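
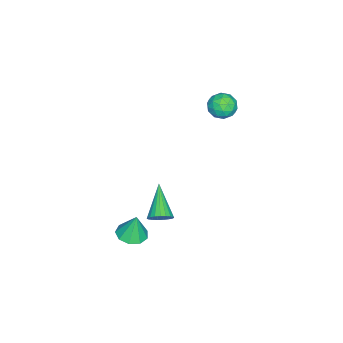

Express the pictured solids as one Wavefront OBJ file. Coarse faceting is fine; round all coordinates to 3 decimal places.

v 0.263 -2.38 -4.234
v 0.961 -2.721 -4.159
v 0.237 -2.14 -2.906
v 1.022 -2.199 -4.251
v 0.728 -1.762 -4.336
v 0.217 -1.613 -4.373
v -0.272 -1.824 -4.345
v -0.511 -2.294 -4.265
v -0.388 -2.805 -4.171
v 0.041 -3.116 -4.106
v 0.573 -3.083 -4.101
v 0.699 -0.761 -2.007
v 1.105 -0.869 -1.551
v -0.679 -1.399 -0.933
v 1.031 -0.627 -1.501
v 0.9 -0.408 -1.539
v 0.735 -0.25 -1.658
v 0.563 -0.181 -1.837
v 0.415 -0.211 -2.046
v 0.315 -0.337 -2.248
v 0.283 -0.537 -2.408
v 0.322 -0.775 -2.499
v 0.426 -1.01 -2.505
v 0.578 -1.203 -2.425
v 0.75 -1.319 -2.273
v 0.914 -1.339 -2.075
v 1.04 -1.259 -1.865
v 1.108 -1.092 -1.679
v -4.482 0.345 2.106
v -4.109 0.989 2.242
v -3.851 -0.209 2.998
v -3.478 0.435 3.134
v -4.215 0.382 3.301
v -4.605 0.724 2.749
v -3.355 0.056 2.491
v -3.745 0.398 1.939
v -3.413 0.811 2.48
v -3.944 1.012 2.98
v -4.016 -0.232 2.26
v -4.547 -0.031 2.76
v -4.351 0.715 2.095
v -3.609 0.065 3.145
v -4.042 0.033 3.242
v -3.823 0.412 3.322
v -4.642 0.56 2.394
v -4.423 0.939 2.474
v -4.485 0.582 3.096
v -3.537 -0.159 2.766
v -3.318 0.22 2.846
v -4.137 0.368 1.918
v -3.918 0.747 1.998
v -3.475 0.198 2.144
v -3.722 0.989 2.316
v -3.352 0.664 2.84
v -3.279 0.441 2.462
v -3.508 0.642 2.138
v -4.034 1.108 2.61
v -3.664 0.782 3.134
v -4.097 0.751 3.232
v -4.326 0.952 2.908
v -3.625 1.003 2.75
v -4.296 -0.002 2.106
v -3.926 -0.328 2.63
v -3.634 -0.172 2.332
v -3.863 0.029 2.008
v -4.608 0.116 2.4
v -4.238 -0.209 2.924
v -4.452 0.138 3.102
v -4.681 0.339 2.778
v -4.335 -0.223 2.49
f 2 1 4
f 2 4 3
f 4 1 5
f 4 5 3
f 5 1 6
f 5 6 3
f 6 1 7
f 6 7 3
f 7 1 8
f 7 8 3
f 8 1 9
f 8 9 3
f 9 1 10
f 9 10 3
f 10 1 11
f 10 11 3
f 11 1 2
f 11 2 3
f 13 12 15
f 13 15 14
f 15 12 16
f 15 16 14
f 16 12 17
f 16 17 14
f 17 12 18
f 17 18 14
f 18 12 19
f 18 19 14
f 19 12 20
f 19 20 14
f 20 12 21
f 20 21 14
f 21 12 22
f 21 22 14
f 22 12 23
f 22 23 14
f 23 12 24
f 23 24 14
f 24 12 25
f 24 25 14
f 25 12 26
f 25 26 14
f 26 12 27
f 26 27 14
f 27 12 28
f 27 28 14
f 28 12 13
f 28 13 14
f 29 66 45
f 66 40 69
f 45 69 34
f 66 69 45
f 29 45 41
f 45 34 46
f 41 46 30
f 45 46 41
f 29 41 50
f 41 30 51
f 50 51 36
f 41 51 50
f 29 50 62
f 50 36 65
f 62 65 39
f 50 65 62
f 29 62 66
f 62 39 70
f 66 70 40
f 62 70 66
f 30 46 57
f 46 34 60
f 57 60 38
f 46 60 57
f 34 69 47
f 69 40 68
f 47 68 33
f 69 68 47
f 40 70 67
f 70 39 63
f 67 63 31
f 70 63 67
f 39 65 64
f 65 36 52
f 64 52 35
f 65 52 64
f 36 51 56
f 51 30 53
f 56 53 37
f 51 53 56
f 32 58 44
f 58 38 59
f 44 59 33
f 58 59 44
f 32 44 42
f 44 33 43
f 42 43 31
f 44 43 42
f 32 42 49
f 42 31 48
f 49 48 35
f 42 48 49
f 32 49 54
f 49 35 55
f 54 55 37
f 49 55 54
f 32 54 58
f 54 37 61
f 58 61 38
f 54 61 58
f 33 59 47
f 59 38 60
f 47 60 34
f 59 60 47
f 31 43 67
f 43 33 68
f 67 68 40
f 43 68 67
f 35 48 64
f 48 31 63
f 64 63 39
f 48 63 64
f 37 55 56
f 55 35 52
f 56 52 36
f 55 52 56
f 38 61 57
f 61 37 53
f 57 53 30
f 61 53 57



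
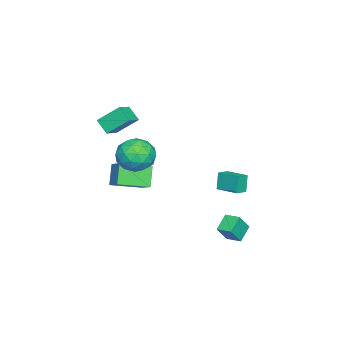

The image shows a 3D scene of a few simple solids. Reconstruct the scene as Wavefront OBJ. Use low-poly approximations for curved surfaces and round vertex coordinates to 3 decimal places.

v 1.86 -1.258 3.514
v 2.671 -1.68 2.706
v 0.389 -1.98 2.414
v 1.2 -2.402 1.606
v 1.125 -2.906 2.714
v 2.034 -2.46 3.394
v 1.026 -1.2 1.726
v 1.935 -0.754 2.406
v 2.156 -1.644 1.601
v 2.216 -2.698 2.212
v 0.844 -0.962 2.908
v 0.904 -2.016 3.519
v 2.395 -1.406 3.207
v 0.665 -2.254 1.913
v 0.621 -2.551 2.565
v 1.098 -2.798 2.09
v 2.02 -1.864 3.611
v 2.497 -2.112 3.136
v 1.588 -2.833 3.141
v 0.563 -1.548 1.984
v 1.04 -1.796 1.509
v 1.962 -0.862 3.03
v 2.439 -1.109 2.555
v 1.472 -0.827 1.979
v 2.568 -1.632 2.082
v 1.704 -2.056 1.436
v 1.602 -1.35 1.506
v 2.136 -1.088 1.906
v 2.604 -2.252 2.441
v 1.74 -2.676 1.795
v 1.695 -2.972 2.446
v 2.23 -2.71 2.845
v 2.301 -2.231 1.792
v 1.32 -0.984 3.325
v 0.456 -1.408 2.679
v 0.83 -0.95 2.275
v 1.365 -0.688 2.674
v 1.356 -1.604 3.684
v 0.492 -2.028 3.038
v 0.924 -2.572 3.214
v 1.458 -2.31 3.614
v 0.759 -1.429 3.328
v 0.352 -1.92 -0.774
v -0.478 -2.101 0.426
v 1.171 -1.113 -0.085
v 0.341 -1.294 1.115
v 1.439 -3.466 -0.255
v 0.609 -3.647 0.945
v 2.258 -2.659 0.434
v 1.428 -2.84 1.634
v -1.114 -4.02 2.527
v -1.518 -4.771 3.237
v -1.464 -2.796 3.623
v -1.868 -3.547 4.333
v 0.048 -4.153 3.047
v -0.356 -4.904 3.757
v -0.302 -2.929 4.143
v -0.706 -3.68 4.853
v -3.255 1.855 -2.05
v -3.635 1.806 -0.913
v -2.749 3.227 -1.822
v -3.128 3.178 -0.685
v -2.512 1.542 -1.815
v -2.891 1.493 -0.678
v -2.005 2.914 -1.587
v -2.385 2.865 -0.45
v 1.324 3.442 -3.235
v 0.355 3.609 -2.601
v 1.582 4.343 -3.079
v 0.613 4.51 -2.444
v 1.967 3.07 -2.156
v 0.998 3.237 -1.521
v 2.225 3.971 -1.999
v 1.256 4.138 -1.365
f 1 38 17
f 38 12 41
f 17 41 6
f 38 41 17
f 1 17 13
f 17 6 18
f 13 18 2
f 17 18 13
f 1 13 22
f 13 2 23
f 22 23 8
f 13 23 22
f 1 22 34
f 22 8 37
f 34 37 11
f 22 37 34
f 1 34 38
f 34 11 42
f 38 42 12
f 34 42 38
f 2 18 29
f 18 6 32
f 29 32 10
f 18 32 29
f 6 41 19
f 41 12 40
f 19 40 5
f 41 40 19
f 12 42 39
f 42 11 35
f 39 35 3
f 42 35 39
f 11 37 36
f 37 8 24
f 36 24 7
f 37 24 36
f 8 23 28
f 23 2 25
f 28 25 9
f 23 25 28
f 4 30 16
f 30 10 31
f 16 31 5
f 30 31 16
f 4 16 14
f 16 5 15
f 14 15 3
f 16 15 14
f 4 14 21
f 14 3 20
f 21 20 7
f 14 20 21
f 4 21 26
f 21 7 27
f 26 27 9
f 21 27 26
f 4 26 30
f 26 9 33
f 30 33 10
f 26 33 30
f 5 31 19
f 31 10 32
f 19 32 6
f 31 32 19
f 3 15 39
f 15 5 40
f 39 40 12
f 15 40 39
f 7 20 36
f 20 3 35
f 36 35 11
f 20 35 36
f 9 27 28
f 27 7 24
f 28 24 8
f 27 24 28
f 10 33 29
f 33 9 25
f 29 25 2
f 33 25 29
f 44 46 43
f 47 44 43
f 43 46 45
f 45 47 43
f 44 50 46
f 48 44 47
f 48 50 44
f 46 50 45
f 49 47 45
f 45 50 49
f 49 48 47
f 50 48 49
f 52 54 51
f 55 52 51
f 51 54 53
f 53 55 51
f 52 58 54
f 56 52 55
f 56 58 52
f 54 58 53
f 57 55 53
f 53 58 57
f 57 56 55
f 58 56 57
f 60 62 59
f 63 60 59
f 59 62 61
f 61 63 59
f 60 66 62
f 64 60 63
f 64 66 60
f 62 66 61
f 65 63 61
f 61 66 65
f 65 64 63
f 66 64 65
f 68 70 67
f 71 68 67
f 67 70 69
f 69 71 67
f 68 74 70
f 72 68 71
f 72 74 68
f 70 74 69
f 73 71 69
f 69 74 73
f 73 72 71
f 74 72 73



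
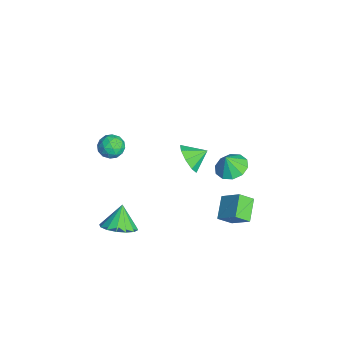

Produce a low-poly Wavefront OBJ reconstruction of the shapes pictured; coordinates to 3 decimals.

v 0.262 -2.409 3.177
v 0.937 -2.642 2.897
v -0.157 -3.578 3.143
v 0.518 -3.811 2.863
v 0.468 -3.563 3.587
v 0.727 -2.84 3.609
v 0.053 -3.38 2.431
v 0.312 -2.657 2.453
v 0.808 -3.242 2.436
v 1.065 -3.356 3.151
v -0.285 -2.864 2.889
v -0.028 -2.978 3.604
v 0.636 -2.423 3.04
v 0.144 -3.797 3
v 0.114 -3.651 3.425
v 0.512 -3.788 3.261
v 0.513 -2.539 3.458
v 0.91 -2.677 3.294
v 0.634 -3.218 3.699
v -0.13 -3.543 2.746
v 0.267 -3.681 2.582
v 0.268 -2.432 2.779
v 0.666 -2.569 2.615
v 0.146 -3.002 2.341
v 0.957 -2.913 2.605
v 0.711 -3.6 2.585
v 0.438 -3.346 2.331
v 0.59 -2.922 2.344
v 1.108 -2.98 3.025
v 0.862 -3.667 3.005
v 0.833 -3.52 3.43
v 0.985 -3.096 3.443
v 1.032 -3.332 2.754
v -0.082 -2.553 3.035
v -0.328 -3.24 3.015
v -0.205 -3.124 2.597
v -0.053 -2.7 2.61
v 0.069 -2.62 3.455
v -0.177 -3.307 3.435
v 0.19 -3.298 3.696
v 0.342 -2.874 3.709
v -0.252 -2.888 3.286
v -2.432 3.843 -3.238
v -1.476 3.728 -3.354
v -2.348 3.477 -2.182
v -1.572 4.284 -3.153
v -1.997 4.672 -2.984
v -2.588 4.744 -2.913
v -3.119 4.471 -2.965
v -3.388 3.958 -3.121
v -3.292 3.402 -3.322
v -2.867 3.014 -3.491
v -2.276 2.942 -3.562
v -1.745 3.215 -3.51
v -1.853 1.361 -1.365
v -1.035 1.624 -1.836
v -1.887 2.379 -0.855
v -1.572 1.789 -2.201
v -2.241 1.753 -2.175
v -2.728 1.533 -1.77
v -2.806 1.233 -1.176
v -2.437 0.992 -0.67
v -1.795 0.924 -0.49
v -1.18 1.06 -0.719
v -0.88 1.337 -1.251
v 2.401 -3.103 -2.027
v 2.924 -3.798 -1.495
v 1.659 -2.777 -0.873
v 3.2 -3.35 -1.444
v 3.262 -2.836 -1.549
v 3.092 -2.394 -1.783
v 2.738 -2.142 -2.081
v 2.293 -2.147 -2.366
v 1.877 -2.408 -2.559
v 1.601 -2.855 -2.61
v 1.54 -3.369 -2.505
v 1.709 -3.811 -2.272
v 2.064 -4.064 -1.973
v 2.508 -4.059 -1.688
v 2.509 2.864 -2.756
v 2.548 2.073 -2.129
v 1.333 3.311 -2.119
v 1.372 2.52 -1.492
v 3.308 3.64 -1.828
v 3.347 2.849 -1.201
v 2.132 4.087 -1.191
v 2.171 3.296 -0.564
f 1 38 17
f 38 12 41
f 17 41 6
f 38 41 17
f 1 17 13
f 17 6 18
f 13 18 2
f 17 18 13
f 1 13 22
f 13 2 23
f 22 23 8
f 13 23 22
f 1 22 34
f 22 8 37
f 34 37 11
f 22 37 34
f 1 34 38
f 34 11 42
f 38 42 12
f 34 42 38
f 2 18 29
f 18 6 32
f 29 32 10
f 18 32 29
f 6 41 19
f 41 12 40
f 19 40 5
f 41 40 19
f 12 42 39
f 42 11 35
f 39 35 3
f 42 35 39
f 11 37 36
f 37 8 24
f 36 24 7
f 37 24 36
f 8 23 28
f 23 2 25
f 28 25 9
f 23 25 28
f 4 30 16
f 30 10 31
f 16 31 5
f 30 31 16
f 4 16 14
f 16 5 15
f 14 15 3
f 16 15 14
f 4 14 21
f 14 3 20
f 21 20 7
f 14 20 21
f 4 21 26
f 21 7 27
f 26 27 9
f 21 27 26
f 4 26 30
f 26 9 33
f 30 33 10
f 26 33 30
f 5 31 19
f 31 10 32
f 19 32 6
f 31 32 19
f 3 15 39
f 15 5 40
f 39 40 12
f 15 40 39
f 7 20 36
f 20 3 35
f 36 35 11
f 20 35 36
f 9 27 28
f 27 7 24
f 28 24 8
f 27 24 28
f 10 33 29
f 33 9 25
f 29 25 2
f 33 25 29
f 44 43 46
f 44 46 45
f 46 43 47
f 46 47 45
f 47 43 48
f 47 48 45
f 48 43 49
f 48 49 45
f 49 43 50
f 49 50 45
f 50 43 51
f 50 51 45
f 51 43 52
f 51 52 45
f 52 43 53
f 52 53 45
f 53 43 54
f 53 54 45
f 54 43 44
f 54 44 45
f 56 55 58
f 56 58 57
f 58 55 59
f 58 59 57
f 59 55 60
f 59 60 57
f 60 55 61
f 60 61 57
f 61 55 62
f 61 62 57
f 62 55 63
f 62 63 57
f 63 55 64
f 63 64 57
f 64 55 65
f 64 65 57
f 65 55 56
f 65 56 57
f 67 66 69
f 67 69 68
f 69 66 70
f 69 70 68
f 70 66 71
f 70 71 68
f 71 66 72
f 71 72 68
f 72 66 73
f 72 73 68
f 73 66 74
f 73 74 68
f 74 66 75
f 74 75 68
f 75 66 76
f 75 76 68
f 76 66 77
f 76 77 68
f 77 66 78
f 77 78 68
f 78 66 79
f 78 79 68
f 79 66 67
f 79 67 68
f 81 83 80
f 84 81 80
f 80 83 82
f 82 84 80
f 81 87 83
f 85 81 84
f 85 87 81
f 83 87 82
f 86 84 82
f 82 87 86
f 86 85 84
f 87 85 86



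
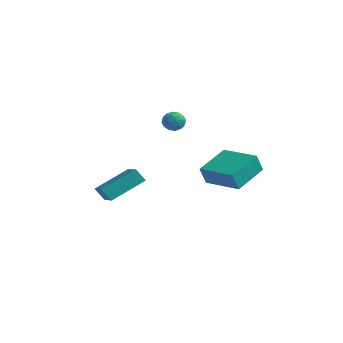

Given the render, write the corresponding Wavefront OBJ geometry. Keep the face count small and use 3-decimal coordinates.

v -1.612 2.778 2.87
v -1.095 2.717 2.46
v -1.385 1.823 3.3
v -0.868 1.762 2.89
v -0.854 2.213 3.375
v -0.995 2.803 3.109
v -1.485 1.737 2.651
v -1.626 2.327 2.385
v -1.017 2.073 2.325
v -0.627 2.367 2.772
v -1.853 2.173 2.988
v -1.463 2.467 3.435
v -1.373 2.831 2.627
v -1.107 1.709 3.133
v -1.099 1.974 3.418
v -0.795 1.937 3.177
v -1.314 2.882 3.009
v -1.011 2.846 2.768
v -0.869 2.55 3.306
v -1.469 1.694 2.992
v -1.166 1.658 2.751
v -1.685 2.603 2.583
v -1.381 2.566 2.342
v -1.611 1.99 2.454
v -1.024 2.417 2.307
v -0.89 1.855 2.56
v -1.253 1.841 2.419
v -1.336 2.188 2.263
v -0.794 2.59 2.57
v -0.661 2.028 2.823
v -0.653 2.293 3.108
v -0.735 2.64 2.951
v -0.749 2.211 2.49
v -1.819 2.512 2.937
v -1.686 1.95 3.19
v -1.745 1.9 2.809
v -1.827 2.247 2.652
v -1.59 2.685 3.2
v -1.456 2.123 3.453
v -1.144 2.352 3.497
v -1.227 2.699 3.341
v -1.731 2.329 3.27
v 2.51 -0.168 0.575
v 2.33 -0.482 1.603
v 2.644 1.743 1.182
v 2.464 1.429 2.211
v 4.616 -0.409 0.869
v 4.436 -0.723 1.898
v 4.75 1.502 1.477
v 4.57 1.188 2.505
v 0.038 -5.351 1.544
v 0.838 -3.689 2.46
v -1.223 -4.306 0.749
v -0.422 -2.644 1.665
v 0.542 -5.236 0.895
v 1.343 -3.574 1.811
v -0.718 -4.191 0.1
v 0.082 -2.529 1.016
f 1 38 17
f 38 12 41
f 17 41 6
f 38 41 17
f 1 17 13
f 17 6 18
f 13 18 2
f 17 18 13
f 1 13 22
f 13 2 23
f 22 23 8
f 13 23 22
f 1 22 34
f 22 8 37
f 34 37 11
f 22 37 34
f 1 34 38
f 34 11 42
f 38 42 12
f 34 42 38
f 2 18 29
f 18 6 32
f 29 32 10
f 18 32 29
f 6 41 19
f 41 12 40
f 19 40 5
f 41 40 19
f 12 42 39
f 42 11 35
f 39 35 3
f 42 35 39
f 11 37 36
f 37 8 24
f 36 24 7
f 37 24 36
f 8 23 28
f 23 2 25
f 28 25 9
f 23 25 28
f 4 30 16
f 30 10 31
f 16 31 5
f 30 31 16
f 4 16 14
f 16 5 15
f 14 15 3
f 16 15 14
f 4 14 21
f 14 3 20
f 21 20 7
f 14 20 21
f 4 21 26
f 21 7 27
f 26 27 9
f 21 27 26
f 4 26 30
f 26 9 33
f 30 33 10
f 26 33 30
f 5 31 19
f 31 10 32
f 19 32 6
f 31 32 19
f 3 15 39
f 15 5 40
f 39 40 12
f 15 40 39
f 7 20 36
f 20 3 35
f 36 35 11
f 20 35 36
f 9 27 28
f 27 7 24
f 28 24 8
f 27 24 28
f 10 33 29
f 33 9 25
f 29 25 2
f 33 25 29
f 44 46 43
f 47 44 43
f 43 46 45
f 45 47 43
f 44 50 46
f 48 44 47
f 48 50 44
f 46 50 45
f 49 47 45
f 45 50 49
f 49 48 47
f 50 48 49
f 52 54 51
f 55 52 51
f 51 54 53
f 53 55 51
f 52 58 54
f 56 52 55
f 56 58 52
f 54 58 53
f 57 55 53
f 53 58 57
f 57 56 55
f 58 56 57



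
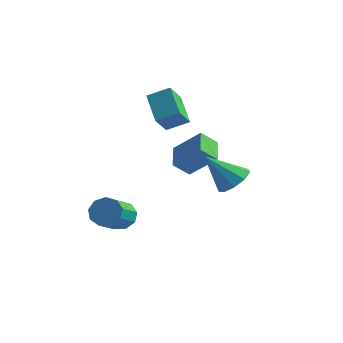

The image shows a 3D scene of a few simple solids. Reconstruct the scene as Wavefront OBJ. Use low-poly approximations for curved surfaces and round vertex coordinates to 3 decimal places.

v -2.328 1.45 -0.002
v -0.888 1.772 1.273
v -1.813 2.183 -0.77
v -0.373 2.505 0.505
v -1.527 0.255 -0.605
v -0.087 0.577 0.67
v -1.012 0.988 -1.373
v 0.428 1.31 -0.098
v -3.735 2.032 2.521
v -3.669 1.023 3.475
v -2.719 2.646 3.1
v -2.654 1.637 4.054
v -2.466 1.023 1.366
v -2.401 0.014 2.32
v -1.451 1.637 1.945
v -1.385 0.628 2.899
v -2.6 -2.688 -3.304
v -2.066 -2.954 -3.978
v -1.685 -4.638 -3.009
v -2.22 -4.372 -2.336
v -1.739 -2.64 -3.561
v -1.358 -4.325 -2.592
v -1.815 -2.349 -3.024
v -1.434 -4.033 -2.055
v -2.259 -2.216 -2.618
v -1.878 -3.9 -1.649
v -2.862 -2.304 -2.534
v -2.482 -3.988 -1.565
v -3.343 -2.571 -2.81
v -2.962 -4.256 -1.841
v -3.477 -2.893 -3.317
v -3.096 -4.578 -2.349
v -3.2 -3.119 -3.819
v -2.819 -4.804 -2.85
v -2.643 -3.143 -4.08
v -2.262 -4.828 -3.111
v 2.13 0.235 -0.801
v 2.689 -0.618 -0.806
v 0.91 -0.575 0.841
v 2.969 -0.151 -0.369
v 2.856 0.496 -0.134
v 2.403 1.021 -0.211
v 1.822 1.178 -0.564
v 1.385 0.894 -1.028
v 1.297 0.302 -1.386
v 1.598 -0.322 -1.47
v 2.148 -0.685 -1.241
f 2 4 1
f 5 2 1
f 1 4 3
f 3 5 1
f 2 8 4
f 6 2 5
f 6 8 2
f 4 8 3
f 7 5 3
f 3 8 7
f 7 6 5
f 8 6 7
f 10 12 9
f 13 10 9
f 9 12 11
f 11 13 9
f 10 16 12
f 14 10 13
f 14 16 10
f 12 16 11
f 15 13 11
f 11 16 15
f 15 14 13
f 16 14 15
f 18 17 21
f 18 21 19
f 19 21 22
f 19 22 20
f 21 17 23
f 21 23 22
f 22 23 24
f 22 24 20
f 23 17 25
f 23 25 24
f 24 25 26
f 24 26 20
f 25 17 27
f 25 27 26
f 26 27 28
f 26 28 20
f 27 17 29
f 27 29 28
f 28 29 30
f 28 30 20
f 29 17 31
f 29 31 30
f 30 31 32
f 30 32 20
f 31 17 33
f 31 33 32
f 32 33 34
f 32 34 20
f 33 17 35
f 33 35 34
f 34 35 36
f 34 36 20
f 35 17 18
f 35 18 36
f 36 18 19
f 36 19 20
f 38 37 40
f 38 40 39
f 40 37 41
f 40 41 39
f 41 37 42
f 41 42 39
f 42 37 43
f 42 43 39
f 43 37 44
f 43 44 39
f 44 37 45
f 44 45 39
f 45 37 46
f 45 46 39
f 46 37 47
f 46 47 39
f 47 37 38
f 47 38 39



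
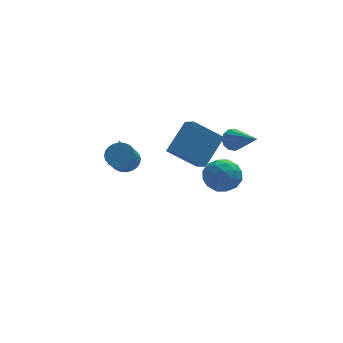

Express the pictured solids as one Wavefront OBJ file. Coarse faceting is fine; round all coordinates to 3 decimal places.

v 1.709 2.068 -3.303
v 2.443 2.601 -3.895
v 2.817 0.719 -3.145
v 3.551 1.252 -3.737
v 3.302 1.599 -2.742
v 2.618 2.433 -2.839
v 2.642 0.887 -4.201
v 1.958 1.721 -4.298
v 3.02 1.871 -4.45
v 3.428 2.311 -3.548
v 1.832 1.009 -3.492
v 2.24 1.449 -2.59
v 1.979 2.453 -3.613
v 3.281 0.867 -3.427
v 3.134 1.071 -2.842
v 3.566 1.384 -3.19
v 2.082 2.354 -2.993
v 2.513 2.667 -3.34
v 3.017 2.079 -2.662
v 2.747 0.653 -3.7
v 3.178 0.966 -4.047
v 1.694 1.936 -3.85
v 2.126 2.249 -4.198
v 2.243 1.241 -4.378
v 2.75 2.337 -4.287
v 3.4 1.544 -4.194
v 2.867 1.33 -4.466
v 2.464 1.82 -4.524
v 2.989 2.596 -3.757
v 3.64 1.803 -3.664
v 3.494 2.007 -3.079
v 3.091 2.497 -3.136
v 3.328 2.167 -4.083
v 1.62 1.517 -3.376
v 2.271 0.724 -3.283
v 2.169 0.823 -3.904
v 1.766 1.313 -3.961
v 1.86 1.776 -2.846
v 2.51 0.983 -2.753
v 2.796 1.5 -2.516
v 2.393 1.99 -2.574
v 1.932 1.153 -2.957
v 2.79 0.25 -0.055
v 3.367 0.303 -0.392
v 3.51 -1.43 0.915
v 3.409 0.505 -0.075
v 3.255 0.625 0.248
v 2.953 0.626 0.475
v 2.599 0.508 0.533
v 2.306 0.308 0.405
v 2.166 0.09 0.13
v 2.224 -0.078 -0.203
v 2.462 -0.141 -0.489
v 2.804 -0.08 -0.638
v 3.141 0.085 -0.601
v -0.365 -0.801 0.232
v 0.819 0.268 1.488
v -0.608 0.039 -0.253
v 0.575 1.108 1.003
v 1.085 -1.048 -0.923
v 2.268 0.021 0.333
v 0.841 -0.208 -1.408
v 2.025 0.861 -0.152
v -2.4 1.511 -1.711
v -1.817 1.027 -1.374
v -2.48 2.209 -0.569
v -1.591 1.383 -1.576
v -1.623 1.78 -1.821
v -1.901 2.092 -2.031
v -2.338 2.219 -2.139
v -2.794 2.122 -2.111
v -3.126 1.83 -1.956
v -3.227 1.438 -1.723
v -3.065 1.068 -1.486
v -2.693 0.84 -1.321
v -2.227 0.824 -1.279
v -3.288 -3.441 1.672
v -2.888 -3.974 1.428
v -3.312 -4.693 2.305
v -3.712 -4.159 2.548
v -2.715 -3.855 1.609
v -3.139 -4.574 2.486
v -2.629 -3.673 1.8
v -3.053 -4.392 2.676
v -2.644 -3.456 1.971
v -3.068 -4.174 2.847
v -2.757 -3.236 2.096
v -3.181 -3.954 2.973
v -2.951 -3.048 2.157
v -3.375 -3.766 3.034
v -3.196 -2.919 2.144
v -3.62 -3.637 3.021
v -3.455 -2.87 2.059
v -3.879 -3.588 2.936
v -3.688 -2.907 1.915
v -4.112 -3.626 2.792
v -3.861 -3.026 1.734
v -4.285 -3.745 2.611
v -3.947 -3.208 1.544
v -4.371 -3.927 2.42
v -3.932 -3.426 1.373
v -4.356 -4.144 2.249
v -3.819 -3.646 1.247
v -4.243 -4.364 2.124
v -3.625 -3.834 1.186
v -4.049 -4.552 2.063
v -3.38 -3.963 1.199
v -3.804 -4.681 2.076
v -3.121 -4.012 1.284
v -3.545 -4.73 2.161
f 1 38 17
f 38 12 41
f 17 41 6
f 38 41 17
f 1 17 13
f 17 6 18
f 13 18 2
f 17 18 13
f 1 13 22
f 13 2 23
f 22 23 8
f 13 23 22
f 1 22 34
f 22 8 37
f 34 37 11
f 22 37 34
f 1 34 38
f 34 11 42
f 38 42 12
f 34 42 38
f 2 18 29
f 18 6 32
f 29 32 10
f 18 32 29
f 6 41 19
f 41 12 40
f 19 40 5
f 41 40 19
f 12 42 39
f 42 11 35
f 39 35 3
f 42 35 39
f 11 37 36
f 37 8 24
f 36 24 7
f 37 24 36
f 8 23 28
f 23 2 25
f 28 25 9
f 23 25 28
f 4 30 16
f 30 10 31
f 16 31 5
f 30 31 16
f 4 16 14
f 16 5 15
f 14 15 3
f 16 15 14
f 4 14 21
f 14 3 20
f 21 20 7
f 14 20 21
f 4 21 26
f 21 7 27
f 26 27 9
f 21 27 26
f 4 26 30
f 26 9 33
f 30 33 10
f 26 33 30
f 5 31 19
f 31 10 32
f 19 32 6
f 31 32 19
f 3 15 39
f 15 5 40
f 39 40 12
f 15 40 39
f 7 20 36
f 20 3 35
f 36 35 11
f 20 35 36
f 9 27 28
f 27 7 24
f 28 24 8
f 27 24 28
f 10 33 29
f 33 9 25
f 29 25 2
f 33 25 29
f 44 43 46
f 44 46 45
f 46 43 47
f 46 47 45
f 47 43 48
f 47 48 45
f 48 43 49
f 48 49 45
f 49 43 50
f 49 50 45
f 50 43 51
f 50 51 45
f 51 43 52
f 51 52 45
f 52 43 53
f 52 53 45
f 53 43 54
f 53 54 45
f 54 43 55
f 54 55 45
f 55 43 44
f 55 44 45
f 57 59 56
f 60 57 56
f 56 59 58
f 58 60 56
f 57 63 59
f 61 57 60
f 61 63 57
f 59 63 58
f 62 60 58
f 58 63 62
f 62 61 60
f 63 61 62
f 65 64 67
f 65 67 66
f 67 64 68
f 67 68 66
f 68 64 69
f 68 69 66
f 69 64 70
f 69 70 66
f 70 64 71
f 70 71 66
f 71 64 72
f 71 72 66
f 72 64 73
f 72 73 66
f 73 64 74
f 73 74 66
f 74 64 75
f 74 75 66
f 75 64 76
f 75 76 66
f 76 64 65
f 76 65 66
f 78 77 81
f 78 81 79
f 79 81 82
f 79 82 80
f 81 77 83
f 81 83 82
f 82 83 84
f 82 84 80
f 83 77 85
f 83 85 84
f 84 85 86
f 84 86 80
f 85 77 87
f 85 87 86
f 86 87 88
f 86 88 80
f 87 77 89
f 87 89 88
f 88 89 90
f 88 90 80
f 89 77 91
f 89 91 90
f 90 91 92
f 90 92 80
f 91 77 93
f 91 93 92
f 92 93 94
f 92 94 80
f 93 77 95
f 93 95 94
f 94 95 96
f 94 96 80
f 95 77 97
f 95 97 96
f 96 97 98
f 96 98 80
f 97 77 99
f 97 99 98
f 98 99 100
f 98 100 80
f 99 77 101
f 99 101 100
f 100 101 102
f 100 102 80
f 101 77 103
f 101 103 102
f 102 103 104
f 102 104 80
f 103 77 105
f 103 105 104
f 104 105 106
f 104 106 80
f 105 77 107
f 105 107 106
f 106 107 108
f 106 108 80
f 107 77 109
f 107 109 108
f 108 109 110
f 108 110 80
f 109 77 78
f 109 78 110
f 110 78 79
f 110 79 80



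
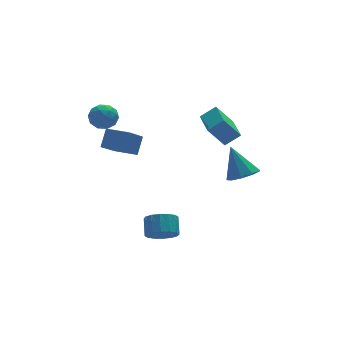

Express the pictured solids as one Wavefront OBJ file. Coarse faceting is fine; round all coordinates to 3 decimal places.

v 3.061 -1.371 -0.677
v 3.848 -1.834 -0.246
v 2.679 -0.349 1.117
v 4.053 -1.243 -0.539
v 3.793 -0.712 -0.897
v 3.191 -0.489 -1.152
v 2.528 -0.68 -1.185
v 2.114 -1.194 -0.98
v 2.143 -1.791 -0.633
v 2.602 -2.191 -0.307
v 3.275 -2.208 -0.154
v -2.295 1.136 0.707
v -3.431 0.082 1.954
v -3.31 2.155 0.642
v -4.447 1.101 1.89
v -1.753 1.739 1.71
v -2.89 0.685 2.958
v -2.769 2.758 1.646
v -3.905 1.704 2.893
v -4.456 2.784 3.653
v -3.619 2.838 3.993
v -4.201 1.402 3.247
v -3.364 1.456 3.587
v -4.079 1.457 4.141
v -4.236 2.312 4.392
v -3.584 1.928 2.848
v -3.741 2.783 3.099
v -3.081 2.31 3.495
v -3.386 2.018 4.295
v -4.434 2.222 2.945
v -4.739 1.93 3.745
v -4.06 2.933 3.859
v -3.76 1.307 3.381
v -4.18 1.308 3.707
v -3.688 1.34 3.907
v -4.422 2.623 4.093
v -3.931 2.655 4.293
v -4.201 1.843 4.38
v -3.889 1.585 2.947
v -3.398 1.617 3.147
v -4.132 2.9 3.333
v -3.64 2.932 3.533
v -3.619 2.397 2.86
v -3.252 2.654 3.766
v -3.102 1.841 3.527
v -3.231 2.119 3.093
v -3.323 2.621 3.24
v -3.431 2.483 4.236
v -3.282 1.67 3.997
v -3.701 1.671 4.323
v -3.794 2.173 4.47
v -3.115 2.172 3.943
v -4.538 2.57 3.243
v -4.389 1.757 3.004
v -4.026 2.067 2.77
v -4.119 2.569 2.917
v -4.718 2.399 3.713
v -4.568 1.586 3.474
v -4.497 1.619 4
v -4.589 2.121 4.147
v -4.705 2.068 3.297
v -1.963 -1.827 -4.118
v -1.055 -1.854 -4.428
v -0.769 -0.94 -3.672
v -1.677 -0.913 -3.362
v -1.284 -1.533 -4.73
v -0.998 -0.619 -3.974
v -1.695 -1.29 -4.868
v -1.41 -0.376 -4.112
v -2.178 -1.192 -4.805
v -1.893 -0.278 -4.049
v -2.603 -1.263 -4.558
v -2.318 -0.349 -3.802
v -2.857 -1.486 -4.193
v -2.571 -0.572 -3.437
v -2.871 -1.8 -3.808
v -2.585 -0.886 -3.052
v -2.642 -2.121 -3.506
v -2.356 -1.207 -2.75
v -2.23 -2.364 -3.368
v -1.945 -1.45 -2.612
v -1.747 -2.462 -3.431
v -1.462 -1.548 -2.675
v -1.322 -2.391 -3.678
v -1.037 -1.477 -2.922
v -1.069 -2.168 -4.043
v -0.783 -1.254 -3.287
v 0.964 -1.131 3.335
v 1.865 -1.261 4.006
v 1.251 0.696 3.302
v 2.152 0.567 3.973
v 1.928 -1.307 2.007
v 2.829 -1.436 2.678
v 2.215 0.521 1.974
v 3.116 0.391 2.645
f 2 1 4
f 2 4 3
f 4 1 5
f 4 5 3
f 5 1 6
f 5 6 3
f 6 1 7
f 6 7 3
f 7 1 8
f 7 8 3
f 8 1 9
f 8 9 3
f 9 1 10
f 9 10 3
f 10 1 11
f 10 11 3
f 11 1 2
f 11 2 3
f 13 15 12
f 16 13 12
f 12 15 14
f 14 16 12
f 13 19 15
f 17 13 16
f 17 19 13
f 15 19 14
f 18 16 14
f 14 19 18
f 18 17 16
f 19 17 18
f 20 57 36
f 57 31 60
f 36 60 25
f 57 60 36
f 20 36 32
f 36 25 37
f 32 37 21
f 36 37 32
f 20 32 41
f 32 21 42
f 41 42 27
f 32 42 41
f 20 41 53
f 41 27 56
f 53 56 30
f 41 56 53
f 20 53 57
f 53 30 61
f 57 61 31
f 53 61 57
f 21 37 48
f 37 25 51
f 48 51 29
f 37 51 48
f 25 60 38
f 60 31 59
f 38 59 24
f 60 59 38
f 31 61 58
f 61 30 54
f 58 54 22
f 61 54 58
f 30 56 55
f 56 27 43
f 55 43 26
f 56 43 55
f 27 42 47
f 42 21 44
f 47 44 28
f 42 44 47
f 23 49 35
f 49 29 50
f 35 50 24
f 49 50 35
f 23 35 33
f 35 24 34
f 33 34 22
f 35 34 33
f 23 33 40
f 33 22 39
f 40 39 26
f 33 39 40
f 23 40 45
f 40 26 46
f 45 46 28
f 40 46 45
f 23 45 49
f 45 28 52
f 49 52 29
f 45 52 49
f 24 50 38
f 50 29 51
f 38 51 25
f 50 51 38
f 22 34 58
f 34 24 59
f 58 59 31
f 34 59 58
f 26 39 55
f 39 22 54
f 55 54 30
f 39 54 55
f 28 46 47
f 46 26 43
f 47 43 27
f 46 43 47
f 29 52 48
f 52 28 44
f 48 44 21
f 52 44 48
f 63 62 66
f 63 66 64
f 64 66 67
f 64 67 65
f 66 62 68
f 66 68 67
f 67 68 69
f 67 69 65
f 68 62 70
f 68 70 69
f 69 70 71
f 69 71 65
f 70 62 72
f 70 72 71
f 71 72 73
f 71 73 65
f 72 62 74
f 72 74 73
f 73 74 75
f 73 75 65
f 74 62 76
f 74 76 75
f 75 76 77
f 75 77 65
f 76 62 78
f 76 78 77
f 77 78 79
f 77 79 65
f 78 62 80
f 78 80 79
f 79 80 81
f 79 81 65
f 80 62 82
f 80 82 81
f 81 82 83
f 81 83 65
f 82 62 84
f 82 84 83
f 83 84 85
f 83 85 65
f 84 62 86
f 84 86 85
f 85 86 87
f 85 87 65
f 86 62 63
f 86 63 87
f 87 63 64
f 87 64 65
f 89 91 88
f 92 89 88
f 88 91 90
f 90 92 88
f 89 95 91
f 93 89 92
f 93 95 89
f 91 95 90
f 94 92 90
f 90 95 94
f 94 93 92
f 95 93 94



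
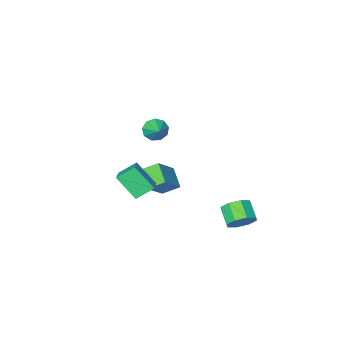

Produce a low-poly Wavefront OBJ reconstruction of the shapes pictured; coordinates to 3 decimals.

v -3.025 2.762 -3.527
v -2.411 3.018 -2.935
v -2.641 2.014 -2.262
v -3.255 1.758 -2.853
v -3.031 3.258 -2.788
v -3.261 2.255 -2.115
v -3.647 3.208 -3.074
v -3.878 2.205 -2.401
v -3.899 2.897 -3.625
v -4.129 1.893 -2.952
v -3.639 2.506 -4.118
v -3.869 1.502 -3.445
v -3.019 2.265 -4.265
v -3.249 1.262 -3.592
v -2.402 2.315 -3.979
v -2.633 1.312 -3.306
v -2.151 2.627 -3.428
v -2.381 1.623 -2.755
v 0.461 -0.437 3.342
v 0.775 -0.85 3.856
v 0.819 0.577 3.938
v 1.103 -0.752 3.492
v 1.13 -0.506 3.058
v 0.844 -0.229 2.757
v 0.379 -0.049 2.729
v -0.047 -0.051 2.989
v -0.236 -0.234 3.413
v -0.099 -0.512 3.805
v 0.301 -0.755 3.979
v -2.013 -3.973 -5.151
v -2.275 -5.153 -4.387
v -2.857 -3.385 -4.533
v -3.119 -4.565 -3.768
v -0.701 -3.435 -3.872
v -0.963 -4.615 -3.107
v -1.545 -2.847 -3.253
v -1.807 -4.027 -2.489
v 0.664 -2.068 -2.873
v 1.28 -3.113 -1.557
v -0.3 -1.716 -2.142
v 0.316 -2.761 -0.826
v 1.284 -1.199 -2.474
v 1.9 -2.244 -1.158
v 0.32 -0.847 -1.743
v 0.936 -1.892 -0.427
f 2 1 5
f 2 5 3
f 3 5 6
f 3 6 4
f 5 1 7
f 5 7 6
f 6 7 8
f 6 8 4
f 7 1 9
f 7 9 8
f 8 9 10
f 8 10 4
f 9 1 11
f 9 11 10
f 10 11 12
f 10 12 4
f 11 1 13
f 11 13 12
f 12 13 14
f 12 14 4
f 13 1 15
f 13 15 14
f 14 15 16
f 14 16 4
f 15 1 17
f 15 17 16
f 16 17 18
f 16 18 4
f 17 1 2
f 17 2 18
f 18 2 3
f 18 3 4
f 20 19 22
f 20 22 21
f 22 19 23
f 22 23 21
f 23 19 24
f 23 24 21
f 24 19 25
f 24 25 21
f 25 19 26
f 25 26 21
f 26 19 27
f 26 27 21
f 27 19 28
f 27 28 21
f 28 19 29
f 28 29 21
f 29 19 20
f 29 20 21
f 31 33 30
f 34 31 30
f 30 33 32
f 32 34 30
f 31 37 33
f 35 31 34
f 35 37 31
f 33 37 32
f 36 34 32
f 32 37 36
f 36 35 34
f 37 35 36
f 39 41 38
f 42 39 38
f 38 41 40
f 40 42 38
f 39 45 41
f 43 39 42
f 43 45 39
f 41 45 40
f 44 42 40
f 40 45 44
f 44 43 42
f 45 43 44



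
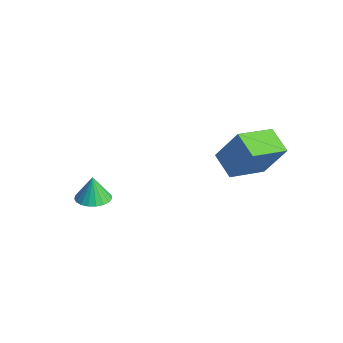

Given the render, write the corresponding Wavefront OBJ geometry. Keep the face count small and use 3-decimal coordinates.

v -2.654 -1.855 -1.712
v -1.963 -2.09 -1.587
v -2.826 -1.765 -0.588
v -1.925 -1.785 -1.606
v -2.013 -1.492 -1.642
v -2.211 -1.262 -1.691
v -2.486 -1.135 -1.744
v -2.79 -1.132 -1.79
v -3.071 -1.254 -1.824
v -3.279 -1.48 -1.837
v -3.38 -1.77 -1.829
v -3.355 -2.076 -1.801
v -3.208 -2.343 -1.757
v -2.966 -2.526 -1.706
v -2.67 -2.593 -1.655
v -2.371 -2.532 -1.614
v -2.121 -2.354 -1.59
v 2.383 1.282 2.141
v 1.296 1.302 2.599
v 2.176 2.934 1.573
v 1.088 2.955 2.031
v 3.012 1.865 3.609
v 1.924 1.886 4.067
v 2.804 3.518 3.041
v 1.717 3.538 3.499
f 2 1 4
f 2 4 3
f 4 1 5
f 4 5 3
f 5 1 6
f 5 6 3
f 6 1 7
f 6 7 3
f 7 1 8
f 7 8 3
f 8 1 9
f 8 9 3
f 9 1 10
f 9 10 3
f 10 1 11
f 10 11 3
f 11 1 12
f 11 12 3
f 12 1 13
f 12 13 3
f 13 1 14
f 13 14 3
f 14 1 15
f 14 15 3
f 15 1 16
f 15 16 3
f 16 1 17
f 16 17 3
f 17 1 2
f 17 2 3
f 19 21 18
f 22 19 18
f 18 21 20
f 20 22 18
f 19 25 21
f 23 19 22
f 23 25 19
f 21 25 20
f 24 22 20
f 20 25 24
f 24 23 22
f 25 23 24



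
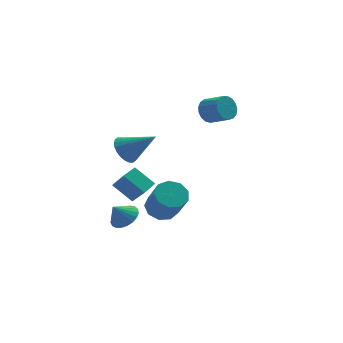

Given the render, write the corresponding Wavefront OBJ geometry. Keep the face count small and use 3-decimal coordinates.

v -2.644 3.206 1.024
v -2.139 2.918 0.26
v -1.096 2.434 2.336
v -2.007 3.265 0.308
v -1.972 3.603 0.465
v -2.039 3.881 0.708
v -2.198 4.055 0.998
v -2.425 4.101 1.293
v -2.685 4.01 1.546
v -2.939 3.797 1.72
v -3.148 3.494 1.789
v -3.28 3.147 1.74
v -3.315 2.809 1.583
v -3.248 2.531 1.341
v -3.089 2.356 1.05
v -2.862 2.31 0.756
v -2.602 2.401 0.502
v -2.348 2.614 0.328
v -2.892 2.412 -3.878
v -2.131 2.413 -3.362
v -3.568 2.288 -2.882
v -2.218 2.785 -3.375
v -2.423 3.093 -3.475
v -2.708 3.283 -3.645
v -3.025 3.322 -3.855
v -3.319 3.204 -4.069
v -3.54 2.949 -4.25
v -3.648 2.601 -4.367
v -3.626 2.221 -4.399
v -3.477 1.873 -4.341
v -3.227 1.619 -4.203
v -2.919 1.502 -4.009
v -2.606 1.542 -3.792
v -2.343 1.732 -3.59
v -2.175 2.04 -3.438
v -0.448 3.924 -4.394
v 0.549 4.137 -4.414
v 0.846 2.908 -2.625
v -0.152 2.696 -2.606
v 0.211 4.612 -4.031
v 0.508 3.384 -2.242
v -0.435 4.766 -3.818
v -0.139 3.537 -2.03
v -1.088 4.526 -3.875
v -0.791 3.297 -2.087
v -1.441 4.004 -4.175
v -1.145 2.775 -2.386
v -1.33 3.445 -4.577
v -1.033 2.216 -2.789
v -0.806 3.11 -4.894
v -0.509 1.882 -3.106
v -0.115 3.157 -4.977
v 0.182 1.928 -3.189
v 0.42 3.562 -4.787
v 0.717 2.333 -2.999
v 2.316 4.315 2.886
v 2.77 4.949 3.199
v 3.597 4.039 3.846
v 3.144 3.405 3.534
v 2.486 4.889 3.476
v 3.313 3.978 4.124
v 2.163 4.696 3.619
v 2.99 3.786 4.266
v 1.875 4.417 3.593
v 2.702 3.507 4.241
v 1.688 4.114 3.406
v 2.515 3.204 4.054
v 1.645 3.857 3.1
v 2.472 2.947 3.747
v 1.756 3.705 2.744
v 2.583 2.795 3.392
v 1.996 3.693 2.422
v 2.823 2.783 3.069
v 2.309 3.824 2.205
v 3.136 2.913 2.853
v 2.623 4.066 2.145
v 3.45 3.156 2.792
v 2.868 4.366 2.254
v 3.695 3.456 2.902
v 2.986 4.655 2.509
v 3.813 3.744 3.156
v 2.951 4.865 2.849
v 3.778 3.955 3.497
v -2.717 1.078 -1.775
v -3.666 1.812 -0.81
v -1.998 1.782 -1.603
v -2.948 2.515 -0.638
v -2.192 0.265 -0.642
v -3.142 0.998 0.323
v -1.474 0.968 -0.47
v -2.423 1.702 0.495
f 2 1 4
f 2 4 3
f 4 1 5
f 4 5 3
f 5 1 6
f 5 6 3
f 6 1 7
f 6 7 3
f 7 1 8
f 7 8 3
f 8 1 9
f 8 9 3
f 9 1 10
f 9 10 3
f 10 1 11
f 10 11 3
f 11 1 12
f 11 12 3
f 12 1 13
f 12 13 3
f 13 1 14
f 13 14 3
f 14 1 15
f 14 15 3
f 15 1 16
f 15 16 3
f 16 1 17
f 16 17 3
f 17 1 18
f 17 18 3
f 18 1 2
f 18 2 3
f 20 19 22
f 20 22 21
f 22 19 23
f 22 23 21
f 23 19 24
f 23 24 21
f 24 19 25
f 24 25 21
f 25 19 26
f 25 26 21
f 26 19 27
f 26 27 21
f 27 19 28
f 27 28 21
f 28 19 29
f 28 29 21
f 29 19 30
f 29 30 21
f 30 19 31
f 30 31 21
f 31 19 32
f 31 32 21
f 32 19 33
f 32 33 21
f 33 19 34
f 33 34 21
f 34 19 35
f 34 35 21
f 35 19 20
f 35 20 21
f 37 36 40
f 37 40 38
f 38 40 41
f 38 41 39
f 40 36 42
f 40 42 41
f 41 42 43
f 41 43 39
f 42 36 44
f 42 44 43
f 43 44 45
f 43 45 39
f 44 36 46
f 44 46 45
f 45 46 47
f 45 47 39
f 46 36 48
f 46 48 47
f 47 48 49
f 47 49 39
f 48 36 50
f 48 50 49
f 49 50 51
f 49 51 39
f 50 36 52
f 50 52 51
f 51 52 53
f 51 53 39
f 52 36 54
f 52 54 53
f 53 54 55
f 53 55 39
f 54 36 37
f 54 37 55
f 55 37 38
f 55 38 39
f 57 56 60
f 57 60 58
f 58 60 61
f 58 61 59
f 60 56 62
f 60 62 61
f 61 62 63
f 61 63 59
f 62 56 64
f 62 64 63
f 63 64 65
f 63 65 59
f 64 56 66
f 64 66 65
f 65 66 67
f 65 67 59
f 66 56 68
f 66 68 67
f 67 68 69
f 67 69 59
f 68 56 70
f 68 70 69
f 69 70 71
f 69 71 59
f 70 56 72
f 70 72 71
f 71 72 73
f 71 73 59
f 72 56 74
f 72 74 73
f 73 74 75
f 73 75 59
f 74 56 76
f 74 76 75
f 75 76 77
f 75 77 59
f 76 56 78
f 76 78 77
f 77 78 79
f 77 79 59
f 78 56 80
f 78 80 79
f 79 80 81
f 79 81 59
f 80 56 82
f 80 82 81
f 81 82 83
f 81 83 59
f 82 56 57
f 82 57 83
f 83 57 58
f 83 58 59
f 85 87 84
f 88 85 84
f 84 87 86
f 86 88 84
f 85 91 87
f 89 85 88
f 89 91 85
f 87 91 86
f 90 88 86
f 86 91 90
f 90 89 88
f 91 89 90



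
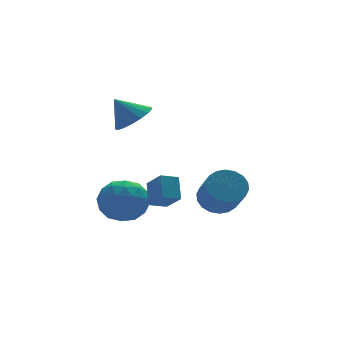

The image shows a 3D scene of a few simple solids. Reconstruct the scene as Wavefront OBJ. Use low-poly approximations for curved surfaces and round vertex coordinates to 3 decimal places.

v -4.409 -3.738 -2.099
v -4.211 -4.632 -1.323
v -4.099 -2.927 -1.242
v -3.901 -3.821 -0.467
v -3.599 -3.779 -2.353
v -3.401 -4.673 -1.578
v -3.289 -2.968 -1.497
v -3.091 -3.862 -0.721
v -3.994 0.971 -3.514
v -3.472 0.448 -2.544
v -4.288 -0.808 -4.316
v -3.766 -1.331 -3.346
v -4.85 -0.785 -3.233
v -4.668 0.315 -2.738
v -3.092 -0.675 -4.122
v -2.91 0.425 -3.627
v -2.914 -0.57 -2.92
v -4 -0.637 -2.371
v -3.76 0.277 -4.489
v -4.846 0.21 -3.94
v -3.707 0.866 -2.959
v -4.053 -1.226 -3.901
v -4.69 -0.904 -3.835
v -4.383 -1.212 -3.265
v -4.411 0.788 -3.072
v -4.103 0.48 -2.502
v -4.914 -0.245 -2.908
v -3.657 -0.84 -4.358
v -3.349 -1.148 -3.788
v -3.377 0.852 -3.595
v -3.07 0.544 -3.025
v -2.846 -0.115 -3.952
v -3.072 -0.04 -2.61
v -3.245 -1.086 -3.081
v -2.849 -0.7 -3.537
v -2.742 -0.053 -3.246
v -3.711 -0.08 -2.287
v -3.884 -1.126 -2.758
v -4.521 -0.804 -2.692
v -4.414 -0.158 -2.401
v -3.383 -0.678 -2.508
v -3.876 0.766 -4.102
v -4.049 -0.28 -4.573
v -3.346 -0.202 -4.459
v -3.239 0.444 -4.168
v -4.515 0.726 -3.779
v -4.688 -0.32 -4.25
v -5.018 -0.307 -3.614
v -4.911 0.34 -3.323
v -4.377 0.318 -4.352
v -3.384 -0.247 1.42
v -2.735 0.497 1.494
v -4.076 0.247 2.52
v -3.071 0.667 1.207
v -3.478 0.629 0.968
v -3.864 0.389 0.833
v -4.14 0.004 0.832
v -4.243 -0.438 0.966
v -4.149 -0.837 1.204
v -3.88 -1.101 1.492
v -3.498 -1.169 1.763
v -3.089 -1.026 1.955
v -2.748 -0.704 2.025
v -2.553 -0.278 1.956
v -2.548 0.156 1.765
v -0.027 -1.413 -3.703
v 0.466 -1.113 -3.754
v 0.387 -1.867 -2.357
v 0.272 -0.921 -3.629
v -0.003 -0.862 -3.525
v -0.285 -0.95 -3.467
v -0.497 -1.162 -3.474
v -0.584 -1.441 -3.541
v -0.521 -1.713 -3.652
v -0.326 -1.904 -3.777
v -0.052 -1.964 -3.882
v 0.23 -1.876 -3.939
v 0.442 -1.664 -3.933
v 0.529 -1.385 -3.865
v -0.792 -2.991 -2.726
v -0.191 -2.546 -2.173
v -0.407 -3.785 -0.941
v -1.008 -4.229 -1.494
v -0.554 -2.378 -2.068
v -0.771 -3.617 -0.836
v -0.965 -2.331 -2.093
v -1.181 -3.57 -0.862
v -1.341 -2.415 -2.244
v -1.558 -3.654 -1.012
v -1.608 -2.613 -2.49
v -1.825 -3.852 -1.258
v -1.714 -2.886 -2.783
v -1.931 -4.125 -1.551
v -1.637 -3.179 -3.064
v -1.854 -4.418 -1.833
v -1.393 -3.435 -3.279
v -1.609 -4.674 -2.047
v -1.029 -3.603 -3.384
v -1.246 -4.842 -2.152
v -0.619 -3.65 -3.358
v -0.835 -4.889 -2.127
v -0.242 -3.566 -3.208
v -0.459 -4.805 -1.976
v 0.025 -3.368 -2.962
v -0.192 -4.607 -1.73
v 0.131 -3.095 -2.669
v -0.086 -4.334 -1.437
v 0.054 -2.802 -2.387
v -0.163 -4.041 -1.156
f 2 4 1
f 5 2 1
f 1 4 3
f 3 5 1
f 2 8 4
f 6 2 5
f 6 8 2
f 4 8 3
f 7 5 3
f 3 8 7
f 7 6 5
f 8 6 7
f 9 46 25
f 46 20 49
f 25 49 14
f 46 49 25
f 9 25 21
f 25 14 26
f 21 26 10
f 25 26 21
f 9 21 30
f 21 10 31
f 30 31 16
f 21 31 30
f 9 30 42
f 30 16 45
f 42 45 19
f 30 45 42
f 9 42 46
f 42 19 50
f 46 50 20
f 42 50 46
f 10 26 37
f 26 14 40
f 37 40 18
f 26 40 37
f 14 49 27
f 49 20 48
f 27 48 13
f 49 48 27
f 20 50 47
f 50 19 43
f 47 43 11
f 50 43 47
f 19 45 44
f 45 16 32
f 44 32 15
f 45 32 44
f 16 31 36
f 31 10 33
f 36 33 17
f 31 33 36
f 12 38 24
f 38 18 39
f 24 39 13
f 38 39 24
f 12 24 22
f 24 13 23
f 22 23 11
f 24 23 22
f 12 22 29
f 22 11 28
f 29 28 15
f 22 28 29
f 12 29 34
f 29 15 35
f 34 35 17
f 29 35 34
f 12 34 38
f 34 17 41
f 38 41 18
f 34 41 38
f 13 39 27
f 39 18 40
f 27 40 14
f 39 40 27
f 11 23 47
f 23 13 48
f 47 48 20
f 23 48 47
f 15 28 44
f 28 11 43
f 44 43 19
f 28 43 44
f 17 35 36
f 35 15 32
f 36 32 16
f 35 32 36
f 18 41 37
f 41 17 33
f 37 33 10
f 41 33 37
f 52 51 54
f 52 54 53
f 54 51 55
f 54 55 53
f 55 51 56
f 55 56 53
f 56 51 57
f 56 57 53
f 57 51 58
f 57 58 53
f 58 51 59
f 58 59 53
f 59 51 60
f 59 60 53
f 60 51 61
f 60 61 53
f 61 51 62
f 61 62 53
f 62 51 63
f 62 63 53
f 63 51 64
f 63 64 53
f 64 51 65
f 64 65 53
f 65 51 52
f 65 52 53
f 67 66 69
f 67 69 68
f 69 66 70
f 69 70 68
f 70 66 71
f 70 71 68
f 71 66 72
f 71 72 68
f 72 66 73
f 72 73 68
f 73 66 74
f 73 74 68
f 74 66 75
f 74 75 68
f 75 66 76
f 75 76 68
f 76 66 77
f 76 77 68
f 77 66 78
f 77 78 68
f 78 66 79
f 78 79 68
f 79 66 67
f 79 67 68
f 81 80 84
f 81 84 82
f 82 84 85
f 82 85 83
f 84 80 86
f 84 86 85
f 85 86 87
f 85 87 83
f 86 80 88
f 86 88 87
f 87 88 89
f 87 89 83
f 88 80 90
f 88 90 89
f 89 90 91
f 89 91 83
f 90 80 92
f 90 92 91
f 91 92 93
f 91 93 83
f 92 80 94
f 92 94 93
f 93 94 95
f 93 95 83
f 94 80 96
f 94 96 95
f 95 96 97
f 95 97 83
f 96 80 98
f 96 98 97
f 97 98 99
f 97 99 83
f 98 80 100
f 98 100 99
f 99 100 101
f 99 101 83
f 100 80 102
f 100 102 101
f 101 102 103
f 101 103 83
f 102 80 104
f 102 104 103
f 103 104 105
f 103 105 83
f 104 80 106
f 104 106 105
f 105 106 107
f 105 107 83
f 106 80 108
f 106 108 107
f 107 108 109
f 107 109 83
f 108 80 81
f 108 81 109
f 109 81 82
f 109 82 83



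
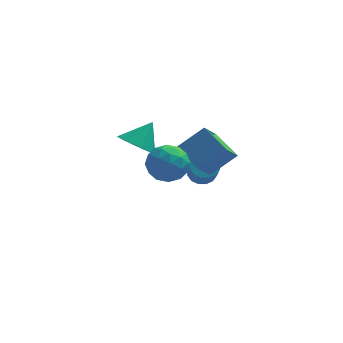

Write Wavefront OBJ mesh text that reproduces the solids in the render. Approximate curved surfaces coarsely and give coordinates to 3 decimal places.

v 0.586 -2.487 3.585
v 1.001 -1.89 2.84
v 1.279 -3.85 2.88
v 1.694 -3.253 2.135
v 2.044 -3.184 3.113
v 1.616 -2.341 3.548
v 0.664 -3.399 2.172
v 0.236 -2.556 2.607
v 1.049 -2.454 1.966
v 1.902 -2.321 2.548
v 0.378 -3.419 3.172
v 1.231 -3.286 3.754
v 0.732 -2.069 3.274
v 1.548 -3.671 2.446
v 1.753 -3.63 3.02
v 1.997 -3.28 2.582
v 1.094 -2.334 3.691
v 1.338 -1.983 3.253
v 1.951 -2.743 3.413
v 0.942 -3.757 2.467
v 1.186 -3.406 2.029
v 0.283 -2.46 3.138
v 0.527 -2.11 2.7
v 0.329 -2.997 2.307
v 1.005 -2.049 2.323
v 1.412 -2.851 1.908
v 0.807 -2.936 1.93
v 0.555 -2.441 2.186
v 1.506 -1.971 2.665
v 1.914 -2.773 2.25
v 2.12 -2.731 2.825
v 1.868 -2.236 3.081
v 1.535 -2.303 2.151
v 0.366 -2.967 3.47
v 0.774 -3.769 3.055
v 0.412 -3.504 2.639
v 0.16 -3.009 2.895
v 0.868 -2.889 3.812
v 1.275 -3.691 3.397
v 1.725 -3.299 3.534
v 1.473 -2.804 3.79
v 0.745 -3.437 3.569
v -0.435 2.278 0.614
v -0.017 2.947 -0.079
v 0.315 2.982 1.746
v -0.715 3.21 0.22
v -1.249 2.928 0.75
v -1.306 2.264 1.2
v -0.854 1.609 1.307
v -0.156 1.346 1.008
v 0.378 1.628 0.478
v 0.436 2.292 0.028
v 2.618 3.175 -1.833
v 3.117 3.565 -1.491
v 3.242 2.176 -0.086
v 2.742 1.785 -0.427
v 2.792 3.679 -1.35
v 2.917 2.29 0.056
v 2.42 3.658 -1.337
v 2.545 2.269 0.068
v 2.101 3.508 -1.458
v 2.226 2.119 -0.052
v 1.921 3.268 -1.679
v 2.045 1.879 -0.273
v 1.927 3.003 -1.941
v 2.051 1.614 -0.535
v 2.118 2.784 -2.174
v 2.243 1.395 -0.769
v 2.443 2.67 -2.316
v 2.568 1.281 -0.91
v 2.815 2.691 -2.328
v 2.94 1.302 -0.923
v 3.134 2.841 -2.208
v 3.259 1.452 -0.802
v 3.315 3.081 -1.987
v 3.439 1.692 -0.581
v 3.309 3.346 -1.725
v 3.433 1.957 -0.319
v 2.459 -1.826 1.784
v 1.474 -0.762 2.506
v 2.981 -0.465 0.489
v 1.996 0.599 1.211
v 3.684 -1.359 2.769
v 2.699 -0.295 3.491
v 4.206 0.002 1.474
v 3.221 1.066 2.196
f 1 38 17
f 38 12 41
f 17 41 6
f 38 41 17
f 1 17 13
f 17 6 18
f 13 18 2
f 17 18 13
f 1 13 22
f 13 2 23
f 22 23 8
f 13 23 22
f 1 22 34
f 22 8 37
f 34 37 11
f 22 37 34
f 1 34 38
f 34 11 42
f 38 42 12
f 34 42 38
f 2 18 29
f 18 6 32
f 29 32 10
f 18 32 29
f 6 41 19
f 41 12 40
f 19 40 5
f 41 40 19
f 12 42 39
f 42 11 35
f 39 35 3
f 42 35 39
f 11 37 36
f 37 8 24
f 36 24 7
f 37 24 36
f 8 23 28
f 23 2 25
f 28 25 9
f 23 25 28
f 4 30 16
f 30 10 31
f 16 31 5
f 30 31 16
f 4 16 14
f 16 5 15
f 14 15 3
f 16 15 14
f 4 14 21
f 14 3 20
f 21 20 7
f 14 20 21
f 4 21 26
f 21 7 27
f 26 27 9
f 21 27 26
f 4 26 30
f 26 9 33
f 30 33 10
f 26 33 30
f 5 31 19
f 31 10 32
f 19 32 6
f 31 32 19
f 3 15 39
f 15 5 40
f 39 40 12
f 15 40 39
f 7 20 36
f 20 3 35
f 36 35 11
f 20 35 36
f 9 27 28
f 27 7 24
f 28 24 8
f 27 24 28
f 10 33 29
f 33 9 25
f 29 25 2
f 33 25 29
f 44 43 46
f 44 46 45
f 46 43 47
f 46 47 45
f 47 43 48
f 47 48 45
f 48 43 49
f 48 49 45
f 49 43 50
f 49 50 45
f 50 43 51
f 50 51 45
f 51 43 52
f 51 52 45
f 52 43 44
f 52 44 45
f 54 53 57
f 54 57 55
f 55 57 58
f 55 58 56
f 57 53 59
f 57 59 58
f 58 59 60
f 58 60 56
f 59 53 61
f 59 61 60
f 60 61 62
f 60 62 56
f 61 53 63
f 61 63 62
f 62 63 64
f 62 64 56
f 63 53 65
f 63 65 64
f 64 65 66
f 64 66 56
f 65 53 67
f 65 67 66
f 66 67 68
f 66 68 56
f 67 53 69
f 67 69 68
f 68 69 70
f 68 70 56
f 69 53 71
f 69 71 70
f 70 71 72
f 70 72 56
f 71 53 73
f 71 73 72
f 72 73 74
f 72 74 56
f 73 53 75
f 73 75 74
f 74 75 76
f 74 76 56
f 75 53 77
f 75 77 76
f 76 77 78
f 76 78 56
f 77 53 54
f 77 54 78
f 78 54 55
f 78 55 56
f 80 82 79
f 83 80 79
f 79 82 81
f 81 83 79
f 80 86 82
f 84 80 83
f 84 86 80
f 82 86 81
f 85 83 81
f 81 86 85
f 85 84 83
f 86 84 85



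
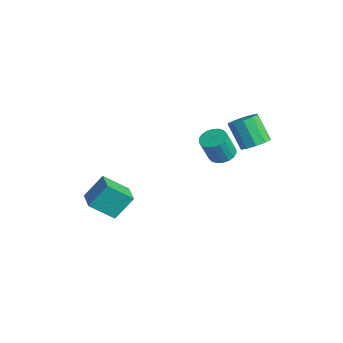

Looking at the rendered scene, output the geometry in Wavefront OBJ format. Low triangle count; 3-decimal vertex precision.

v 1.555 3.699 2.992
v 2.368 3.345 3.431
v 1.319 2.967 5.068
v 0.505 3.321 4.628
v 2.335 3.944 3.549
v 1.286 3.566 5.185
v 2.005 4.45 3.454
v 0.956 4.072 5.09
v 1.502 4.669 3.182
v 0.453 4.291 4.818
v 1.019 4.518 2.838
v -0.03 4.14 4.474
v 0.741 4.053 2.552
v -0.308 3.675 4.189
v 0.774 3.454 2.435
v -0.275 3.076 4.071
v 1.104 2.948 2.53
v 0.055 2.57 4.166
v 1.607 2.729 2.802
v 0.558 2.351 4.438
v 2.09 2.88 3.146
v 1.041 2.502 4.782
v -3.016 3.674 -0.642
v -2.453 3.037 -0.967
v -2.28 2.31 0.758
v -2.844 2.946 1.082
v -2.201 3.338 -0.866
v -2.028 2.61 0.859
v -2.11 3.705 -0.72
v -1.938 2.977 1.005
v -2.199 4.065 -0.559
v -2.027 3.338 1.166
v -2.45 4.349 -0.414
v -2.277 3.621 1.31
v -2.813 4.498 -0.315
v -2.64 3.771 1.41
v -3.216 4.484 -0.28
v -3.044 3.757 1.444
v -3.58 4.31 -0.318
v -3.407 3.583 1.407
v -3.832 4.01 -0.419
v -3.659 3.282 1.306
v -3.922 3.643 -0.565
v -3.75 2.915 1.16
v -3.833 3.282 -0.726
v -3.661 2.555 0.999
v -3.583 2.999 -0.87
v -3.41 2.271 0.854
v -3.22 2.849 -0.97
v -3.047 2.122 0.755
v -2.816 2.863 -1.004
v -2.644 2.136 0.72
v -3.759 -3.427 -4.162
v -4.225 -4.928 -2.91
v -3.719 -2.211 -2.69
v -4.185 -3.712 -1.437
v -2.135 -3.748 -3.943
v -2.601 -5.249 -2.69
v -2.095 -2.532 -2.47
v -2.561 -4.033 -1.218
f 2 1 5
f 2 5 3
f 3 5 6
f 3 6 4
f 5 1 7
f 5 7 6
f 6 7 8
f 6 8 4
f 7 1 9
f 7 9 8
f 8 9 10
f 8 10 4
f 9 1 11
f 9 11 10
f 10 11 12
f 10 12 4
f 11 1 13
f 11 13 12
f 12 13 14
f 12 14 4
f 13 1 15
f 13 15 14
f 14 15 16
f 14 16 4
f 15 1 17
f 15 17 16
f 16 17 18
f 16 18 4
f 17 1 19
f 17 19 18
f 18 19 20
f 18 20 4
f 19 1 21
f 19 21 20
f 20 21 22
f 20 22 4
f 21 1 2
f 21 2 22
f 22 2 3
f 22 3 4
f 24 23 27
f 24 27 25
f 25 27 28
f 25 28 26
f 27 23 29
f 27 29 28
f 28 29 30
f 28 30 26
f 29 23 31
f 29 31 30
f 30 31 32
f 30 32 26
f 31 23 33
f 31 33 32
f 32 33 34
f 32 34 26
f 33 23 35
f 33 35 34
f 34 35 36
f 34 36 26
f 35 23 37
f 35 37 36
f 36 37 38
f 36 38 26
f 37 23 39
f 37 39 38
f 38 39 40
f 38 40 26
f 39 23 41
f 39 41 40
f 40 41 42
f 40 42 26
f 41 23 43
f 41 43 42
f 42 43 44
f 42 44 26
f 43 23 45
f 43 45 44
f 44 45 46
f 44 46 26
f 45 23 47
f 45 47 46
f 46 47 48
f 46 48 26
f 47 23 49
f 47 49 48
f 48 49 50
f 48 50 26
f 49 23 51
f 49 51 50
f 50 51 52
f 50 52 26
f 51 23 24
f 51 24 52
f 52 24 25
f 52 25 26
f 54 56 53
f 57 54 53
f 53 56 55
f 55 57 53
f 54 60 56
f 58 54 57
f 58 60 54
f 56 60 55
f 59 57 55
f 55 60 59
f 59 58 57
f 60 58 59



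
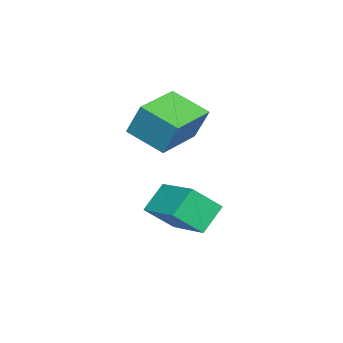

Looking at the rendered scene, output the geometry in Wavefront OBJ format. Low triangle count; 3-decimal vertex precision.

v -0.745 -0.199 -3.699
v -1.558 0.227 -2.836
v -1.302 0.665 -4.65
v -2.115 1.091 -3.786
v 0.455 1.109 -3.214
v -0.358 1.535 -2.35
v -0.102 1.973 -4.164
v -0.915 2.399 -3.301
v -3.291 -0.398 -0.451
v -3.09 0.15 0.8
v -2.895 0.959 -1.109
v -2.694 1.507 0.141
v -1.426 -0.967 -0.501
v -1.225 -0.419 0.749
v -1.03 0.39 -1.16
v -0.829 0.938 0.091
f 2 4 1
f 5 2 1
f 1 4 3
f 3 5 1
f 2 8 4
f 6 2 5
f 6 8 2
f 4 8 3
f 7 5 3
f 3 8 7
f 7 6 5
f 8 6 7
f 10 12 9
f 13 10 9
f 9 12 11
f 11 13 9
f 10 16 12
f 14 10 13
f 14 16 10
f 12 16 11
f 15 13 11
f 11 16 15
f 15 14 13
f 16 14 15



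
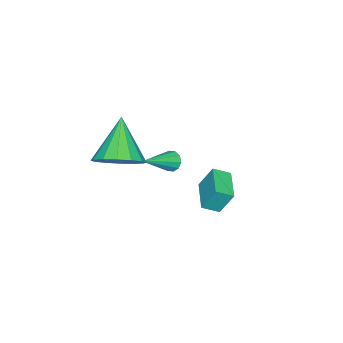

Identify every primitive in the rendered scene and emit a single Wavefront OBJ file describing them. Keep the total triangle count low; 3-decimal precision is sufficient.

v 0.975 -0.448 -0.992
v 0.795 0.084 0.091
v 0.522 0.121 -1.347
v 0.342 0.654 -0.264
v 2.158 0.366 -1.196
v 1.978 0.899 -0.113
v 1.705 0.936 -1.551
v 1.525 1.468 -0.468
v 4.14 -2.142 1.955
v 4.812 -1.78 2.705
v 2.84 -2.818 3.445
v 4.471 -1.356 2.6
v 4.042 -1.142 2.323
v 3.639 -1.197 1.947
v 3.371 -1.505 1.573
v 3.308 -1.983 1.301
v 3.469 -2.504 1.205
v 3.809 -2.929 1.309
v 4.238 -3.142 1.587
v 4.641 -3.088 1.963
v 4.91 -2.78 2.337
v 4.972 -2.301 2.609
v -1.324 -3.102 -2.298
v -1.041 -2.827 -2.652
v 0.224 -3.538 -1.402
v -1.125 -2.624 -2.409
v -1.284 -2.603 -2.123
v -1.459 -2.774 -1.905
v -1.582 -3.069 -1.836
v -1.606 -3.378 -1.944
v -1.522 -3.581 -2.187
v -1.363 -3.601 -2.472
v -1.188 -3.431 -2.691
v -1.065 -3.135 -2.76
f 2 4 1
f 5 2 1
f 1 4 3
f 3 5 1
f 2 8 4
f 6 2 5
f 6 8 2
f 4 8 3
f 7 5 3
f 3 8 7
f 7 6 5
f 8 6 7
f 10 9 12
f 10 12 11
f 12 9 13
f 12 13 11
f 13 9 14
f 13 14 11
f 14 9 15
f 14 15 11
f 15 9 16
f 15 16 11
f 16 9 17
f 16 17 11
f 17 9 18
f 17 18 11
f 18 9 19
f 18 19 11
f 19 9 20
f 19 20 11
f 20 9 21
f 20 21 11
f 21 9 22
f 21 22 11
f 22 9 10
f 22 10 11
f 24 23 26
f 24 26 25
f 26 23 27
f 26 27 25
f 27 23 28
f 27 28 25
f 28 23 29
f 28 29 25
f 29 23 30
f 29 30 25
f 30 23 31
f 30 31 25
f 31 23 32
f 31 32 25
f 32 23 33
f 32 33 25
f 33 23 34
f 33 34 25
f 34 23 24
f 34 24 25



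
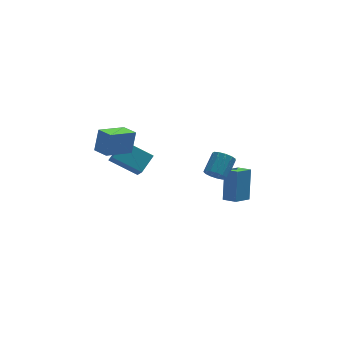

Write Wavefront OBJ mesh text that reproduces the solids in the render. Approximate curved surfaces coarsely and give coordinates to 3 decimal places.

v 2.956 -0.075 -4.257
v 3.27 0.858 -2.323
v 3.973 0.621 -4.758
v 4.287 1.554 -2.824
v 3.553 -0.774 -4.016
v 3.867 0.159 -2.082
v 4.57 -0.078 -4.517
v 4.884 0.855 -2.583
v -4.238 -1.822 2.212
v -3.901 -1.443 3.613
v -4.737 -0.885 2.079
v -4.401 -0.506 3.48
v -2.639 -1.054 1.62
v -2.303 -0.675 3.021
v -3.139 -0.117 1.487
v -2.802 0.262 2.888
v -2.205 -0.482 -0.806
v -2.125 -1.347 0.065
v -3.724 0.324 0.135
v -3.644 -0.541 1.006
v -1.356 0.301 -0.106
v -1.276 -0.564 0.765
v -2.875 1.107 0.835
v -2.795 0.242 1.706
v 2.043 -1.789 -0.593
v 2.249 -1.434 -1.185
v 3.004 -0.496 -0.358
v 2.797 -0.851 0.233
v 1.902 -1.262 -1.063
v 2.657 -0.324 -0.237
v 1.6 -1.257 -0.793
v 2.355 -0.319 0.034
v 1.438 -1.421 -0.459
v 2.193 -0.483 0.368
v 1.469 -1.702 -0.167
v 2.223 -0.764 0.659
v 1.681 -2.011 -0.011
v 2.436 -1.073 0.815
v 2.008 -2.249 -0.04
v 2.763 -1.311 0.786
v 2.347 -2.341 -0.244
v 3.101 -1.403 0.582
v 2.588 -2.258 -0.559
v 3.343 -1.32 0.267
v 2.657 -2.026 -0.885
v 3.411 -1.088 -0.059
v 2.53 -1.719 -1.118
v 3.285 -0.781 -0.292
f 2 4 1
f 5 2 1
f 1 4 3
f 3 5 1
f 2 8 4
f 6 2 5
f 6 8 2
f 4 8 3
f 7 5 3
f 3 8 7
f 7 6 5
f 8 6 7
f 10 12 9
f 13 10 9
f 9 12 11
f 11 13 9
f 10 16 12
f 14 10 13
f 14 16 10
f 12 16 11
f 15 13 11
f 11 16 15
f 15 14 13
f 16 14 15
f 18 20 17
f 21 18 17
f 17 20 19
f 19 21 17
f 18 24 20
f 22 18 21
f 22 24 18
f 20 24 19
f 23 21 19
f 19 24 23
f 23 22 21
f 24 22 23
f 26 25 29
f 26 29 27
f 27 29 30
f 27 30 28
f 29 25 31
f 29 31 30
f 30 31 32
f 30 32 28
f 31 25 33
f 31 33 32
f 32 33 34
f 32 34 28
f 33 25 35
f 33 35 34
f 34 35 36
f 34 36 28
f 35 25 37
f 35 37 36
f 36 37 38
f 36 38 28
f 37 25 39
f 37 39 38
f 38 39 40
f 38 40 28
f 39 25 41
f 39 41 40
f 40 41 42
f 40 42 28
f 41 25 43
f 41 43 42
f 42 43 44
f 42 44 28
f 43 25 45
f 43 45 44
f 44 45 46
f 44 46 28
f 45 25 47
f 45 47 46
f 46 47 48
f 46 48 28
f 47 25 26
f 47 26 48
f 48 26 27
f 48 27 28



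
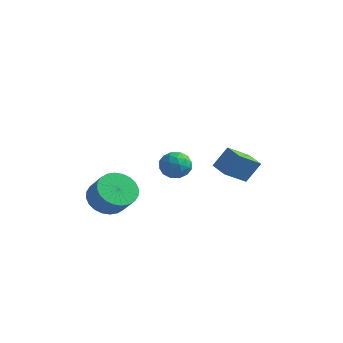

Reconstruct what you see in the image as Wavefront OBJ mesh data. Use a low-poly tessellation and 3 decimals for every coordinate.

v -3.961 -2.352 -3.711
v -3.199 -2.45 -4.471
v -2.238 -2.746 -3.468
v -2.999 -2.648 -2.709
v -3.17 -2.04 -4.377
v -2.209 -2.336 -3.375
v -3.261 -1.677 -4.183
v -2.3 -1.974 -3.18
v -3.459 -1.418 -3.916
v -2.497 -1.714 -2.914
v -3.733 -1.3 -3.618
v -2.772 -1.597 -2.616
v -4.042 -1.343 -3.335
v -3.08 -1.639 -2.333
v -4.338 -1.539 -3.108
v -3.377 -1.835 -2.106
v -4.577 -1.859 -2.974
v -3.616 -2.155 -1.972
v -4.722 -2.254 -2.952
v -3.761 -2.55 -1.949
v -4.751 -2.664 -3.045
v -3.79 -2.96 -2.043
v -4.66 -3.026 -3.24
v -3.699 -3.323 -2.237
v -4.463 -3.286 -3.506
v -3.501 -3.582 -2.504
v -4.188 -3.403 -3.804
v -3.227 -3.7 -2.802
v -3.88 -3.361 -4.087
v -2.918 -3.657 -3.085
v -3.583 -3.165 -4.314
v -2.622 -3.461 -3.312
v -3.344 -2.845 -4.448
v -2.383 -3.141 -3.446
v -0.053 -2.11 -0.926
v 0.336 -1.629 -0.371
v 0.204 -3.191 -0.169
v 0.593 -2.71 0.386
v -0.23 -2.652 0.291
v -0.389 -1.985 -0.177
v 0.929 -2.835 -0.363
v 0.77 -2.168 -0.831
v 0.943 -2.077 -0.024
v 0.226 -1.964 0.381
v 0.314 -2.856 -0.921
v -0.403 -2.743 -0.516
v 0.119 -1.775 -0.715
v 0.421 -3.045 0.175
v -0.063 -3.011 0.119
v 0.166 -2.729 0.445
v -0.307 -1.984 -0.601
v -0.079 -1.701 -0.275
v -0.412 -2.303 0.115
v 0.619 -3.119 -0.265
v 0.847 -2.836 0.061
v 0.374 -2.091 -0.985
v 0.603 -1.809 -0.659
v 0.952 -2.517 -0.655
v 0.704 -1.756 -0.185
v 0.855 -2.391 0.26
v 1.053 -2.464 -0.18
v 0.96 -2.072 -0.455
v 0.283 -1.689 0.053
v 0.434 -2.324 0.498
v -0.05 -2.291 0.442
v -0.143 -1.898 0.167
v 0.64 -1.953 0.257
v 0.106 -2.496 -1.038
v 0.257 -3.131 -0.593
v 0.683 -2.922 -0.707
v 0.59 -2.529 -0.982
v -0.315 -2.429 -0.8
v -0.164 -3.064 -0.355
v -0.42 -2.748 -0.085
v -0.513 -2.356 -0.36
v -0.1 -2.867 -0.797
v -0.85 3.759 -3.359
v -1.252 2.499 -2.495
v -0.422 4.393 -2.235
v -0.823 3.133 -1.371
v 0.183 3.327 -3.509
v -0.218 2.067 -2.645
v 0.612 3.961 -2.385
v 0.21 2.701 -1.521
f 2 1 5
f 2 5 3
f 3 5 6
f 3 6 4
f 5 1 7
f 5 7 6
f 6 7 8
f 6 8 4
f 7 1 9
f 7 9 8
f 8 9 10
f 8 10 4
f 9 1 11
f 9 11 10
f 10 11 12
f 10 12 4
f 11 1 13
f 11 13 12
f 12 13 14
f 12 14 4
f 13 1 15
f 13 15 14
f 14 15 16
f 14 16 4
f 15 1 17
f 15 17 16
f 16 17 18
f 16 18 4
f 17 1 19
f 17 19 18
f 18 19 20
f 18 20 4
f 19 1 21
f 19 21 20
f 20 21 22
f 20 22 4
f 21 1 23
f 21 23 22
f 22 23 24
f 22 24 4
f 23 1 25
f 23 25 24
f 24 25 26
f 24 26 4
f 25 1 27
f 25 27 26
f 26 27 28
f 26 28 4
f 27 1 29
f 27 29 28
f 28 29 30
f 28 30 4
f 29 1 31
f 29 31 30
f 30 31 32
f 30 32 4
f 31 1 33
f 31 33 32
f 32 33 34
f 32 34 4
f 33 1 2
f 33 2 34
f 34 2 3
f 34 3 4
f 35 72 51
f 72 46 75
f 51 75 40
f 72 75 51
f 35 51 47
f 51 40 52
f 47 52 36
f 51 52 47
f 35 47 56
f 47 36 57
f 56 57 42
f 47 57 56
f 35 56 68
f 56 42 71
f 68 71 45
f 56 71 68
f 35 68 72
f 68 45 76
f 72 76 46
f 68 76 72
f 36 52 63
f 52 40 66
f 63 66 44
f 52 66 63
f 40 75 53
f 75 46 74
f 53 74 39
f 75 74 53
f 46 76 73
f 76 45 69
f 73 69 37
f 76 69 73
f 45 71 70
f 71 42 58
f 70 58 41
f 71 58 70
f 42 57 62
f 57 36 59
f 62 59 43
f 57 59 62
f 38 64 50
f 64 44 65
f 50 65 39
f 64 65 50
f 38 50 48
f 50 39 49
f 48 49 37
f 50 49 48
f 38 48 55
f 48 37 54
f 55 54 41
f 48 54 55
f 38 55 60
f 55 41 61
f 60 61 43
f 55 61 60
f 38 60 64
f 60 43 67
f 64 67 44
f 60 67 64
f 39 65 53
f 65 44 66
f 53 66 40
f 65 66 53
f 37 49 73
f 49 39 74
f 73 74 46
f 49 74 73
f 41 54 70
f 54 37 69
f 70 69 45
f 54 69 70
f 43 61 62
f 61 41 58
f 62 58 42
f 61 58 62
f 44 67 63
f 67 43 59
f 63 59 36
f 67 59 63
f 78 80 77
f 81 78 77
f 77 80 79
f 79 81 77
f 78 84 80
f 82 78 81
f 82 84 78
f 80 84 79
f 83 81 79
f 79 84 83
f 83 82 81
f 84 82 83



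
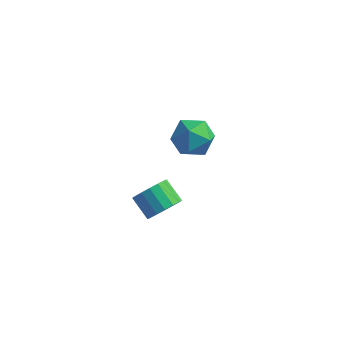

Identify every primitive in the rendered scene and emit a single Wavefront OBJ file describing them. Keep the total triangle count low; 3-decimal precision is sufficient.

v 2.243 2.862 -1.672
v 2.978 3.704 -1.268
v 3.542 1.516 -1.232
v 4.277 2.358 -0.828
v 3.277 2.109 -0.237
v 2.473 2.941 -0.509
v 4.047 2.279 -1.991
v 3.243 3.111 -2.263
v 4.092 3.343 -1.465
v 3.617 3.238 -0.381
v 2.903 1.982 -2.119
v 2.428 1.877 -1.035
v 4.422 -3.179 -0.716
v 4.899 -3.345 0.042
v 3.935 -2.866 0.753
v 3.458 -2.701 -0.004
v 5.017 -2.941 -0.07
v 4.053 -2.462 0.641
v 4.999 -2.591 -0.329
v 4.035 -2.113 0.382
v 4.849 -2.377 -0.677
v 3.885 -1.898 0.034
v 4.601 -2.346 -1.034
v 3.637 -1.867 -0.323
v 4.312 -2.506 -1.318
v 3.348 -2.027 -0.607
v 4.048 -2.821 -1.464
v 3.084 -2.342 -0.752
v 3.87 -3.217 -1.438
v 2.906 -2.738 -0.727
v 3.818 -3.605 -1.247
v 2.854 -3.126 -0.536
v 3.905 -3.896 -0.934
v 2.941 -3.417 -0.223
v 4.11 -4.022 -0.571
v 3.146 -3.543 0.14
v 4.386 -3.955 -0.242
v 3.423 -3.476 0.47
v 4.671 -3.711 -0.02
v 3.707 -3.232 0.691
f 1 12 6
f 1 6 2
f 1 2 8
f 1 8 11
f 1 11 12
f 2 6 10
f 6 12 5
f 12 11 3
f 11 8 7
f 8 2 9
f 4 10 5
f 4 5 3
f 4 3 7
f 4 7 9
f 4 9 10
f 5 10 6
f 3 5 12
f 7 3 11
f 9 7 8
f 10 9 2
f 14 13 17
f 14 17 15
f 15 17 18
f 15 18 16
f 17 13 19
f 17 19 18
f 18 19 20
f 18 20 16
f 19 13 21
f 19 21 20
f 20 21 22
f 20 22 16
f 21 13 23
f 21 23 22
f 22 23 24
f 22 24 16
f 23 13 25
f 23 25 24
f 24 25 26
f 24 26 16
f 25 13 27
f 25 27 26
f 26 27 28
f 26 28 16
f 27 13 29
f 27 29 28
f 28 29 30
f 28 30 16
f 29 13 31
f 29 31 30
f 30 31 32
f 30 32 16
f 31 13 33
f 31 33 32
f 32 33 34
f 32 34 16
f 33 13 35
f 33 35 34
f 34 35 36
f 34 36 16
f 35 13 37
f 35 37 36
f 36 37 38
f 36 38 16
f 37 13 39
f 37 39 38
f 38 39 40
f 38 40 16
f 39 13 14
f 39 14 40
f 40 14 15
f 40 15 16



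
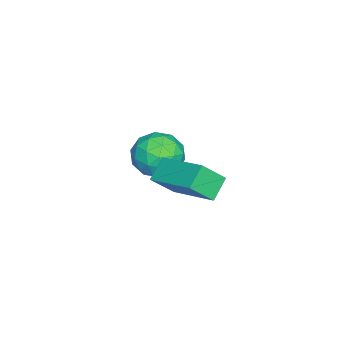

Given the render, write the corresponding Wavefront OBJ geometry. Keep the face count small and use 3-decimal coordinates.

v -1.823 1.403 -1.013
v -1.335 1.645 -1.925
v -0.565 0.295 -0.635
v -0.077 0.537 -1.547
v -0.129 1.255 -0.766
v -0.906 1.939 -0.999
v -0.994 0.001 -1.561
v -1.771 0.685 -1.794
v -0.823 0.778 -2.264
v -0.288 1.553 -1.772
v -1.612 0.387 -0.788
v -1.077 1.162 -0.296
v -1.689 1.621 -1.502
v -0.211 0.319 -1.058
v -0.241 0.741 -0.599
v 0.046 0.883 -1.135
v -1.437 1.794 -0.958
v -1.151 1.936 -1.494
v -0.441 1.707 -0.813
v -0.749 0.004 -1.066
v -0.463 0.146 -1.602
v -1.946 1.057 -1.425
v -1.659 1.199 -1.961
v -1.459 0.233 -1.747
v -1.102 1.254 -2.237
v -0.363 0.603 -2.015
v -0.901 0.288 -2.023
v -1.358 0.69 -2.16
v -0.788 1.709 -1.949
v -0.048 1.058 -1.726
v -0.078 1.48 -1.267
v -0.535 1.883 -1.404
v -0.487 1.2 -2.147
v -1.852 0.882 -0.834
v -1.112 0.231 -0.611
v -1.365 0.057 -1.156
v -1.822 0.46 -1.293
v -1.537 1.337 -0.545
v -0.798 0.686 -0.323
v -0.542 1.25 -0.4
v -0.999 1.652 -0.537
v -1.413 0.74 -0.413
v 2.363 2.463 -0.411
v 2.86 1.762 0.483
v 1.586 2.684 0.194
v 2.083 1.983 1.088
v 3.397 4.117 0.312
v 3.894 3.416 1.206
v 2.62 4.338 0.917
v 3.117 3.637 1.811
f 1 38 17
f 38 12 41
f 17 41 6
f 38 41 17
f 1 17 13
f 17 6 18
f 13 18 2
f 17 18 13
f 1 13 22
f 13 2 23
f 22 23 8
f 13 23 22
f 1 22 34
f 22 8 37
f 34 37 11
f 22 37 34
f 1 34 38
f 34 11 42
f 38 42 12
f 34 42 38
f 2 18 29
f 18 6 32
f 29 32 10
f 18 32 29
f 6 41 19
f 41 12 40
f 19 40 5
f 41 40 19
f 12 42 39
f 42 11 35
f 39 35 3
f 42 35 39
f 11 37 36
f 37 8 24
f 36 24 7
f 37 24 36
f 8 23 28
f 23 2 25
f 28 25 9
f 23 25 28
f 4 30 16
f 30 10 31
f 16 31 5
f 30 31 16
f 4 16 14
f 16 5 15
f 14 15 3
f 16 15 14
f 4 14 21
f 14 3 20
f 21 20 7
f 14 20 21
f 4 21 26
f 21 7 27
f 26 27 9
f 21 27 26
f 4 26 30
f 26 9 33
f 30 33 10
f 26 33 30
f 5 31 19
f 31 10 32
f 19 32 6
f 31 32 19
f 3 15 39
f 15 5 40
f 39 40 12
f 15 40 39
f 7 20 36
f 20 3 35
f 36 35 11
f 20 35 36
f 9 27 28
f 27 7 24
f 28 24 8
f 27 24 28
f 10 33 29
f 33 9 25
f 29 25 2
f 33 25 29
f 44 46 43
f 47 44 43
f 43 46 45
f 45 47 43
f 44 50 46
f 48 44 47
f 48 50 44
f 46 50 45
f 49 47 45
f 45 50 49
f 49 48 47
f 50 48 49

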